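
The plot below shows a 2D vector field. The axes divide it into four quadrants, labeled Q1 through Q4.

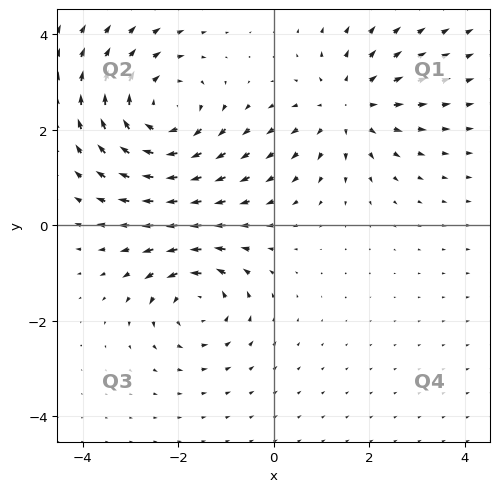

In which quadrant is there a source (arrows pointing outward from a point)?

Q1

The source sits at approximately (1.5, 2.5), which lies in quadrant Q1. The divergence there is about +3, positive as expected for a source.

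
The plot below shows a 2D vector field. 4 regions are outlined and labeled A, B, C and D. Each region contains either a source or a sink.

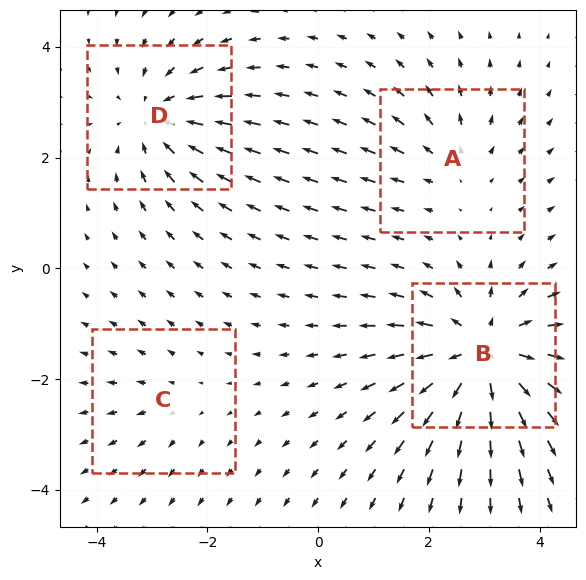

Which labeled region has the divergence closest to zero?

C

Divergence at each region's feature centre — A: about +3, B: about +7, C: about +2, D: about -4. Region C is closest to zero.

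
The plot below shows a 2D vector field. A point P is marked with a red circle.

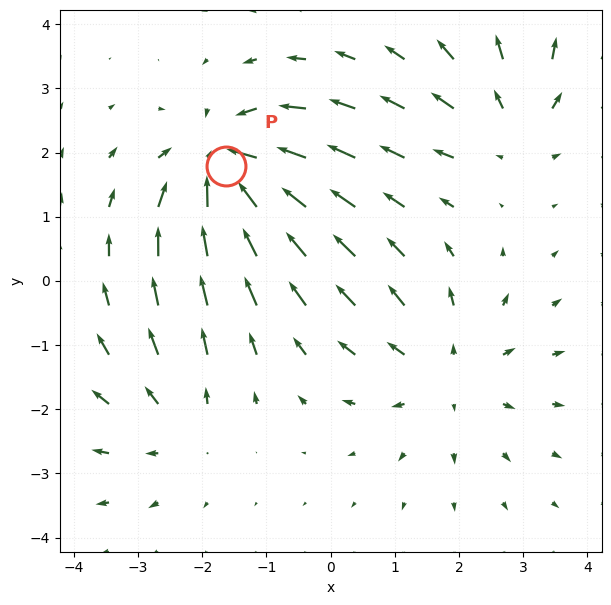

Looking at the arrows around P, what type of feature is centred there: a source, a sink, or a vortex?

At P (-1.6, 1.8) the arrows converge inward. Divergence about -6, curl ≈0 — negative divergence with near-zero curl is a sink.

sink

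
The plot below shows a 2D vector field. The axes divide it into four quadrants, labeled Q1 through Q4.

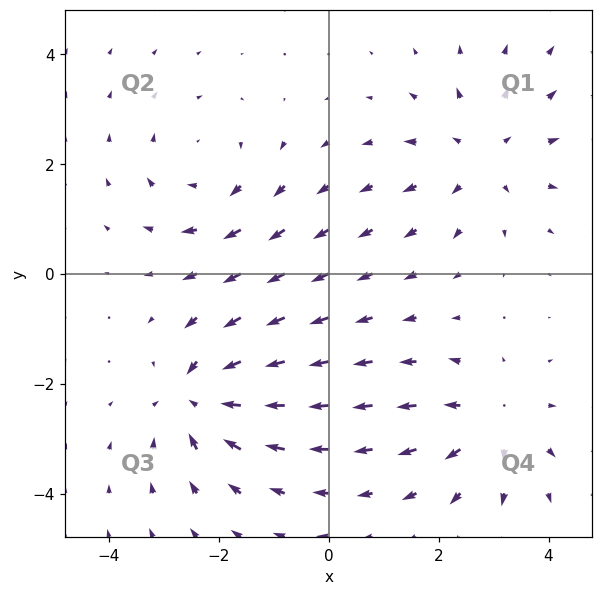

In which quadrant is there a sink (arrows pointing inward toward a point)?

Q3

The sink sits at approximately (-2.3, -2.3), which lies in quadrant Q3. The divergence there is about -6, negative as expected for a sink.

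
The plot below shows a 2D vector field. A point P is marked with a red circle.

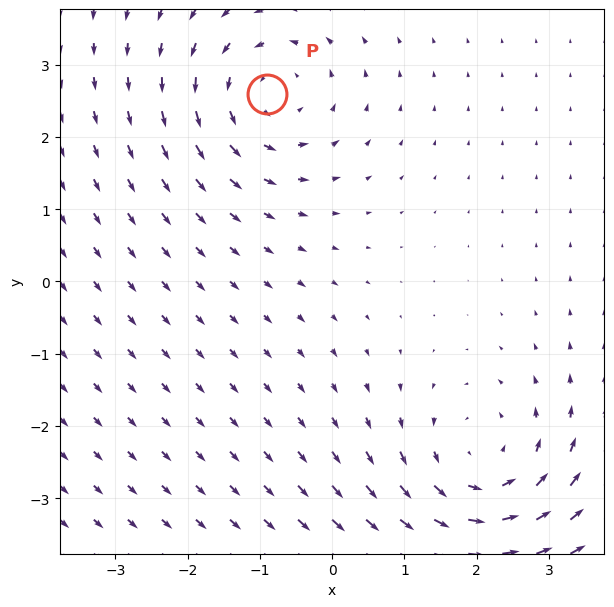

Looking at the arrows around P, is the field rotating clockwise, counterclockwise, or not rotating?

Near P at (-0.9, 2.6) the arrows circulate counterclockwise. The curl (z-component) there is about +3; positive curl means counterclockwise rotation.

counterclockwise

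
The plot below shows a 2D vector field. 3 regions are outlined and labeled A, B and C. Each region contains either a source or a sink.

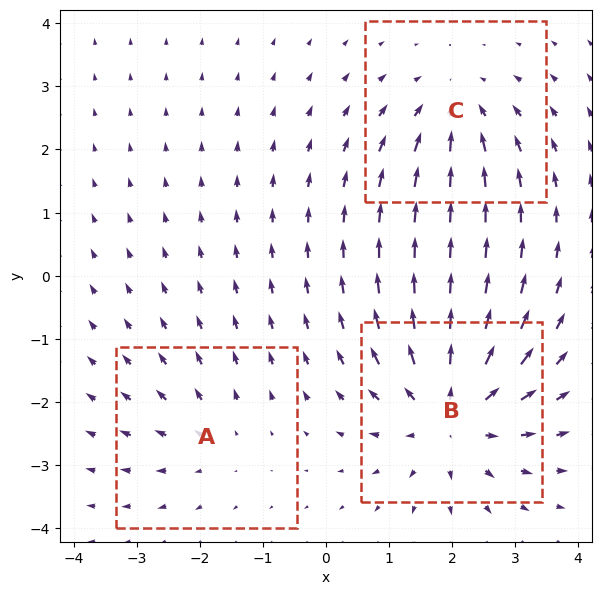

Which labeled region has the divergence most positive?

B

Divergence at each region's feature centre — A: about +2, B: about +5, C: about -3. Region B is most positive.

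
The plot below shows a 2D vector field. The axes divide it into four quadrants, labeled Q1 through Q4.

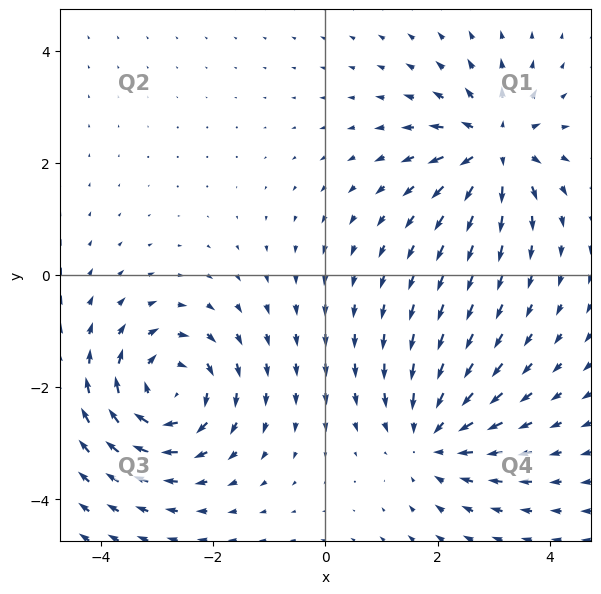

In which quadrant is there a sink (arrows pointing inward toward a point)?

The sink sits at approximately (1.9, -2.9), which lies in quadrant Q4. The divergence there is about -3, negative as expected for a sink.

Q4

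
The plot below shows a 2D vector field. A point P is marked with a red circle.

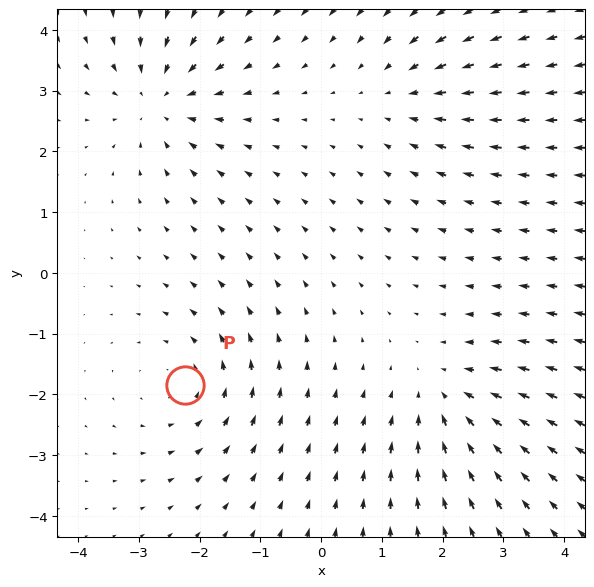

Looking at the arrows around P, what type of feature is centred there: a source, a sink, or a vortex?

vortex

At P (-2.2, -1.8) the arrows circulate counterclockwise. Divergence ≈0, curl about +3 — near-zero divergence with nonzero curl is a vortex.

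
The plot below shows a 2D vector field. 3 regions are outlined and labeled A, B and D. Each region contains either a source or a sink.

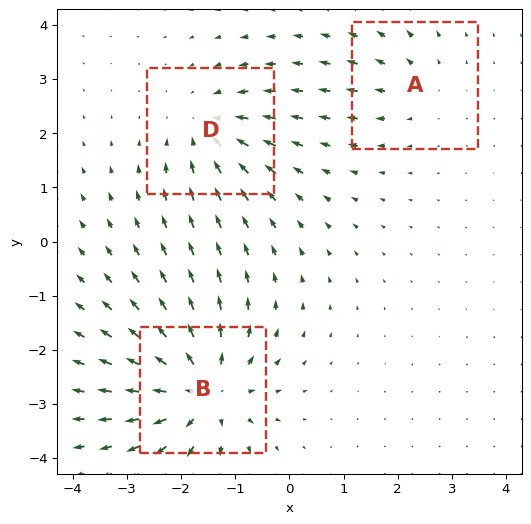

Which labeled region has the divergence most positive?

Divergence at each region's feature centre — A: about +2, B: about +5, D: about -3. Region B is most positive.

B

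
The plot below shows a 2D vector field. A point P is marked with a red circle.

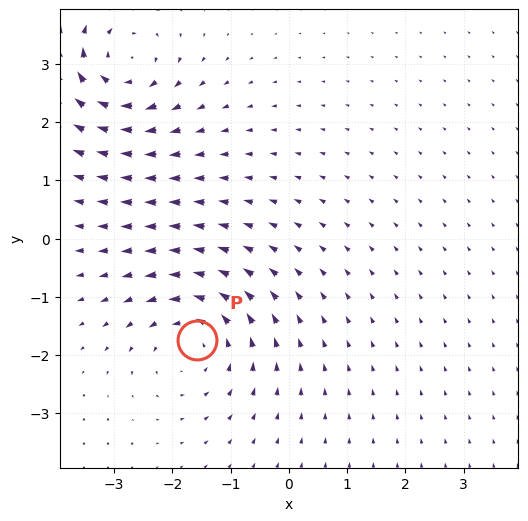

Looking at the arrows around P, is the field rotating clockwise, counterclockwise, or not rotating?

Near P at (-1.6, -1.8) the arrows circulate counterclockwise. The curl (z-component) there is about +4; positive curl means counterclockwise rotation.

counterclockwise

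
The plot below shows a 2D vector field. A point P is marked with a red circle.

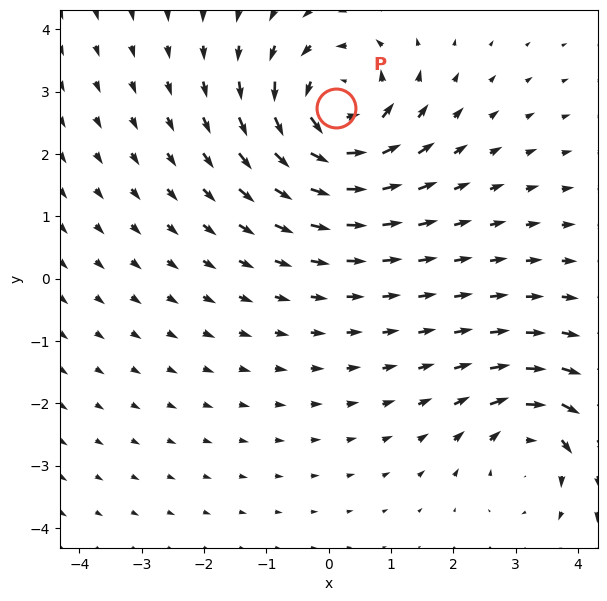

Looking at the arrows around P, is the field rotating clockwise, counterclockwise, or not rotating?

counterclockwise

Near P at (0.1, 2.7) the arrows circulate counterclockwise. The curl (z-component) there is about +6; positive curl means counterclockwise rotation.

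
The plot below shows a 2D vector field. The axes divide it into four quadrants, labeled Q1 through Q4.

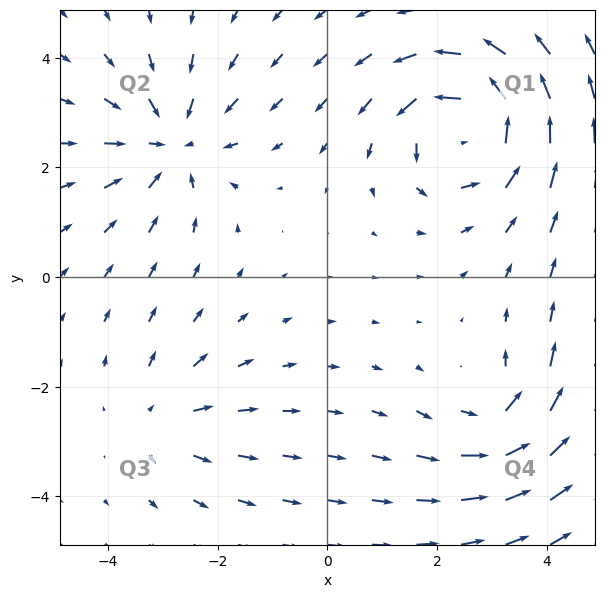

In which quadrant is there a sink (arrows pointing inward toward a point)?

Q2

The sink sits at approximately (-2.8, 2.4), which lies in quadrant Q2. The divergence there is about -4, negative as expected for a sink.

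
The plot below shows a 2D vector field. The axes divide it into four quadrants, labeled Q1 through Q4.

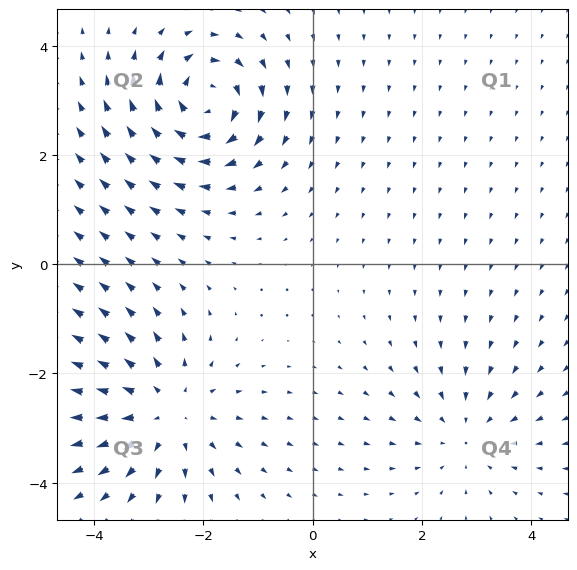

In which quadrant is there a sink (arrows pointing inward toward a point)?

The sink sits at approximately (2.8, -3.1), which lies in quadrant Q4. The divergence there is about -3, negative as expected for a sink.

Q4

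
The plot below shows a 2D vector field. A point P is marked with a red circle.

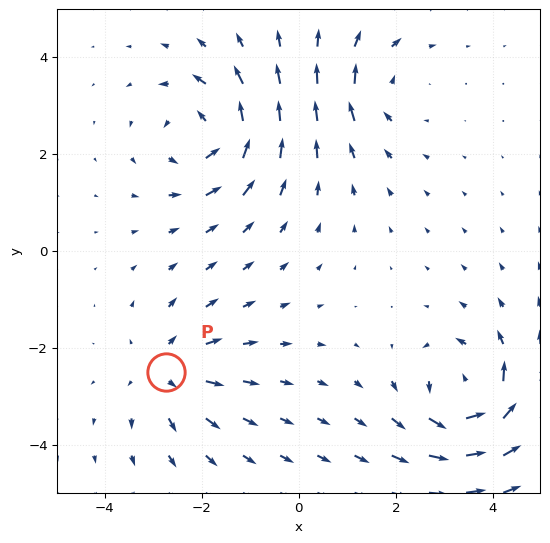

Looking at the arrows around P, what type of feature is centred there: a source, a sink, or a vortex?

source

At P (-2.7, -2.5) the arrows spread outward. Divergence about +3, curl ≈0 — positive divergence with near-zero curl is a source.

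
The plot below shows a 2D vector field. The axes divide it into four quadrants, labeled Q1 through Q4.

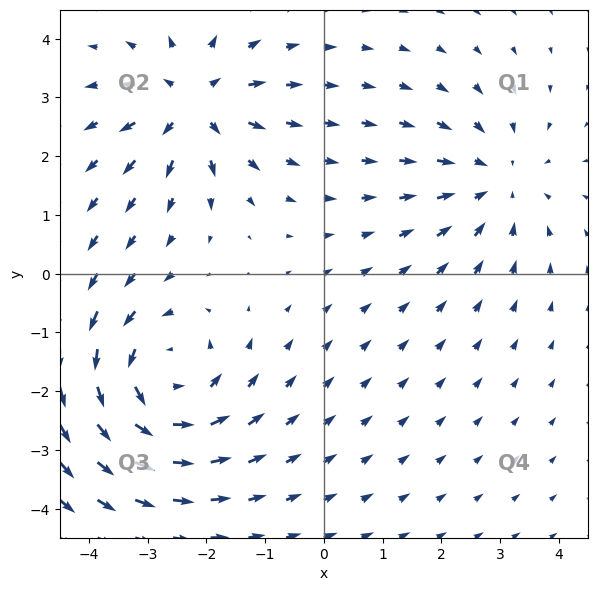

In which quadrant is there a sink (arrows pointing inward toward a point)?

Q1

The sink sits at approximately (2.9, 1.6), which lies in quadrant Q1. The divergence there is about -3, negative as expected for a sink.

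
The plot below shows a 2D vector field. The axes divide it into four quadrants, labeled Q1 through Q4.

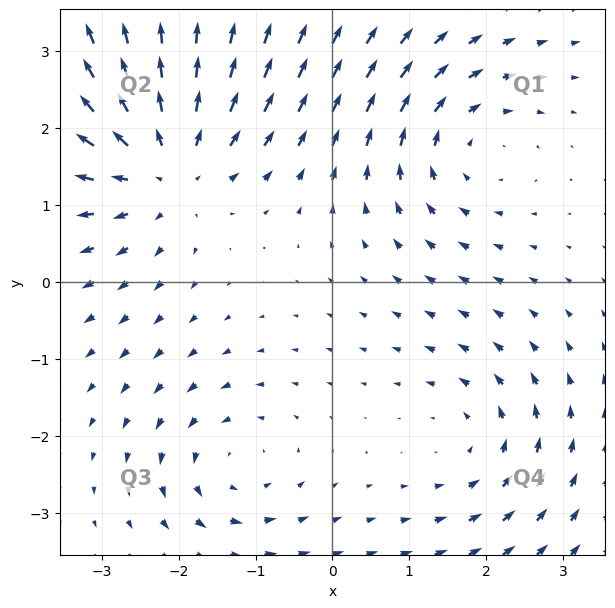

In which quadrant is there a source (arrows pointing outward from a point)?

Q2

The source sits at approximately (-2.1, 1.5), which lies in quadrant Q2. The divergence there is about +4, positive as expected for a source.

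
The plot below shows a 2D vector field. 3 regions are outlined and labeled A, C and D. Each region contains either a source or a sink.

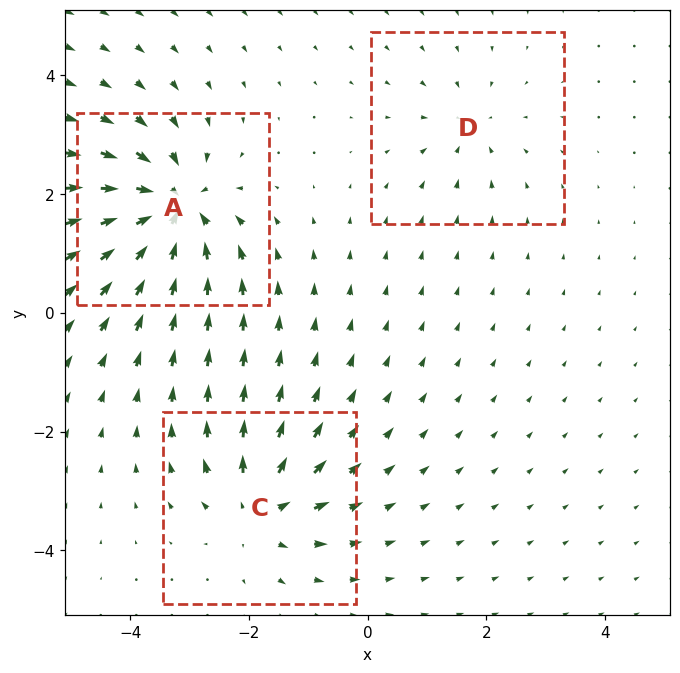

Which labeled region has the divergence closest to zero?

Divergence at each region's feature centre — A: about -6, C: about +4, D: about -2. Region D is closest to zero.

D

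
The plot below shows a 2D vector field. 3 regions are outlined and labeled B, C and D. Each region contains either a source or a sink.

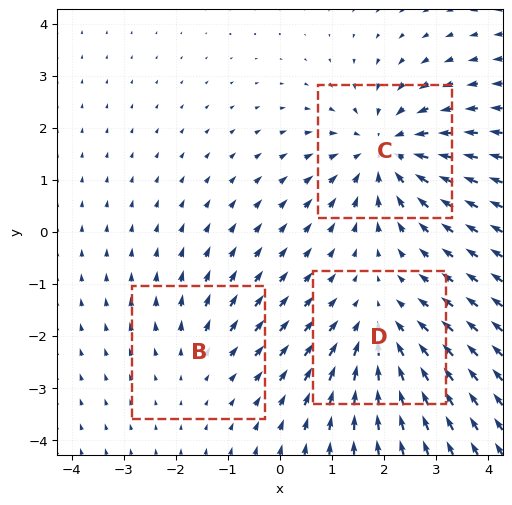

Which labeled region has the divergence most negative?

C

Divergence at each region's feature centre — B: about +2, C: about -4, D: about -3. Region C is most negative.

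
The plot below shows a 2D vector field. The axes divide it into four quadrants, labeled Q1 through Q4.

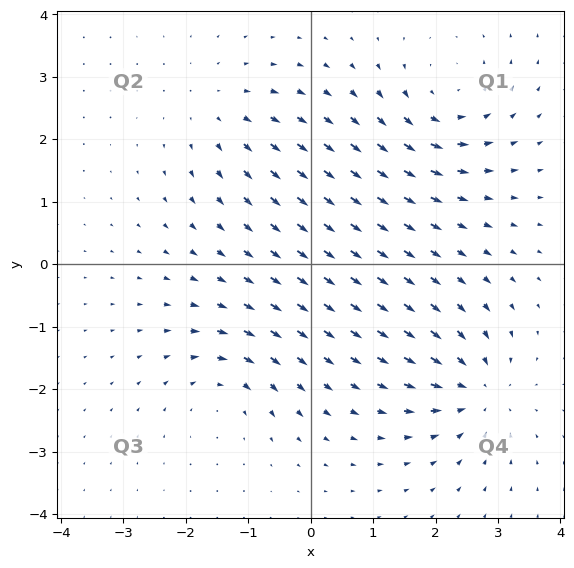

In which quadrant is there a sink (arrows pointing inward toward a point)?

Q4

The sink sits at approximately (2.7, -2.0), which lies in quadrant Q4. The divergence there is about -5, negative as expected for a sink.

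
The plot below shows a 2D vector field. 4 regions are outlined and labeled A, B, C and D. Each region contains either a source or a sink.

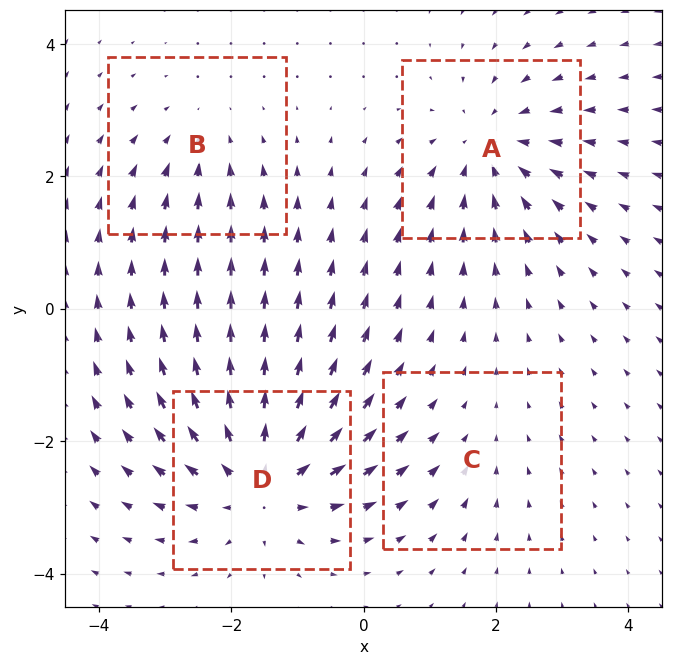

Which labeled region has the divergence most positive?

D

Divergence at each region's feature centre — A: about -5, B: about -3, C: about -2, D: about +6. Region D is most positive.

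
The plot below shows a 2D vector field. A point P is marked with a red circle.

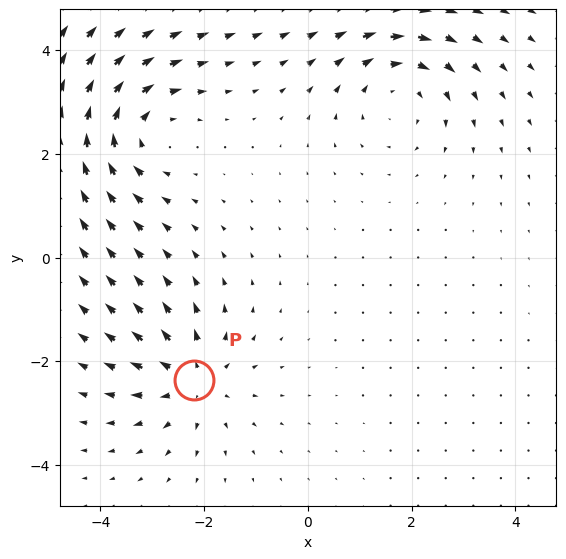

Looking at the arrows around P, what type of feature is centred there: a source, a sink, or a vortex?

source

At P (-2.2, -2.4) the arrows spread outward. Divergence about +4, curl ≈0 — positive divergence with near-zero curl is a source.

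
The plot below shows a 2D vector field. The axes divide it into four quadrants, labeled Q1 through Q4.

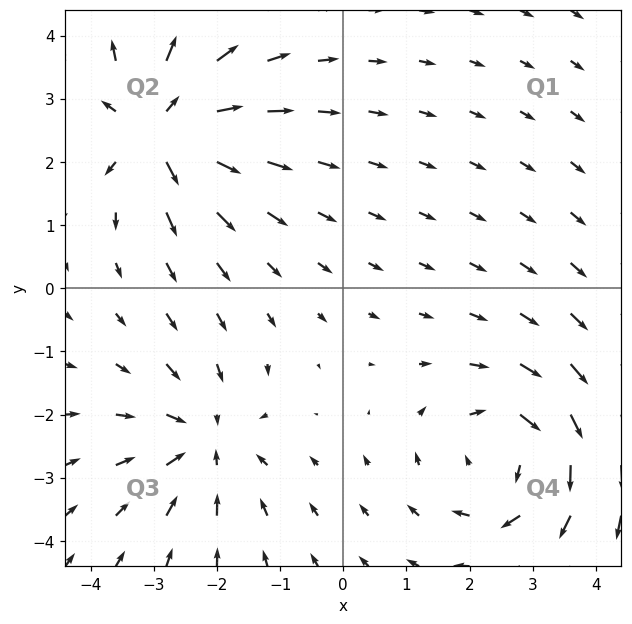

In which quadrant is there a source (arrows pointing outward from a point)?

The source sits at approximately (-2.9, 2.5), which lies in quadrant Q2. The divergence there is about +6, positive as expected for a source.

Q2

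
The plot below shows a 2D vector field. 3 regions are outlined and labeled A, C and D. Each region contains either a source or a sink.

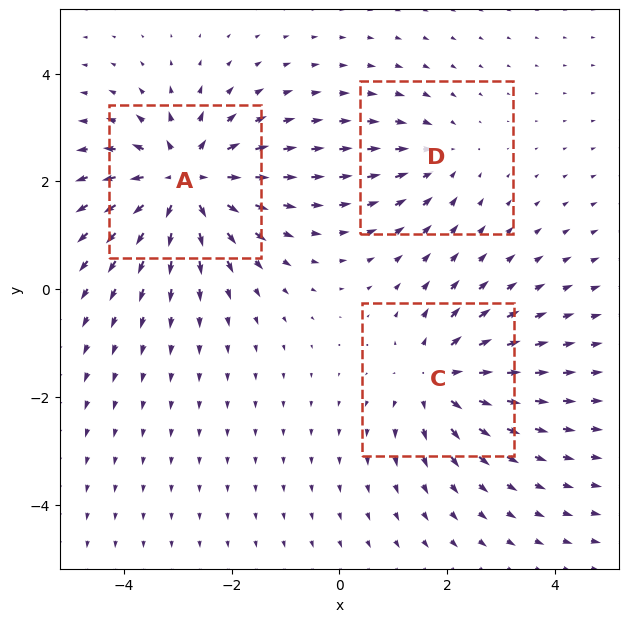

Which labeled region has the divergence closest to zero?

Divergence at each region's feature centre — A: about +5, C: about +4, D: about -2. Region D is closest to zero.

D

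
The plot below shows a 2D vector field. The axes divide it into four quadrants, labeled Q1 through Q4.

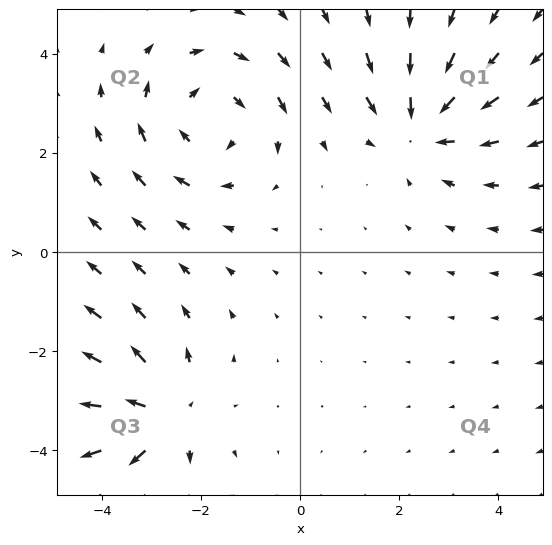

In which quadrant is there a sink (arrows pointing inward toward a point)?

Q1

The sink sits at approximately (2.4, 2.6), which lies in quadrant Q1. The divergence there is about -4, negative as expected for a sink.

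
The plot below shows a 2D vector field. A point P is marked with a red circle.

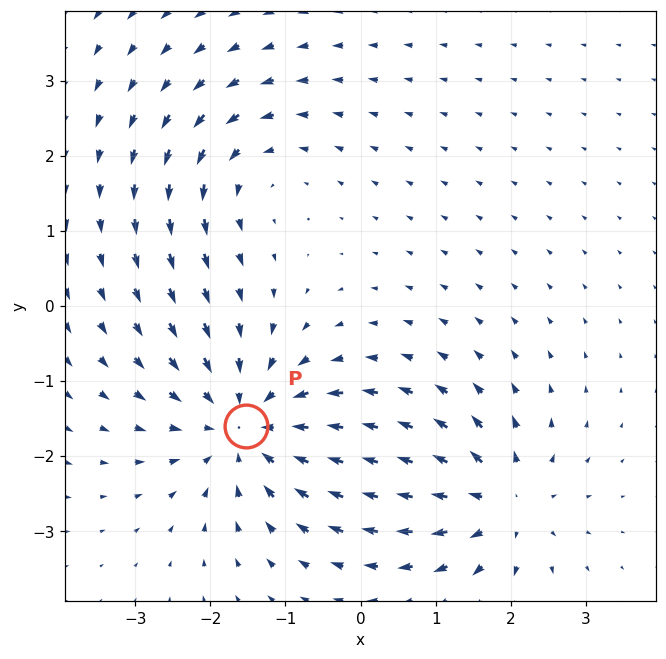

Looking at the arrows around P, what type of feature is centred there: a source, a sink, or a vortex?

sink

At P (-1.5, -1.6) the arrows converge inward. Divergence about -4, curl ≈0 — negative divergence with near-zero curl is a sink.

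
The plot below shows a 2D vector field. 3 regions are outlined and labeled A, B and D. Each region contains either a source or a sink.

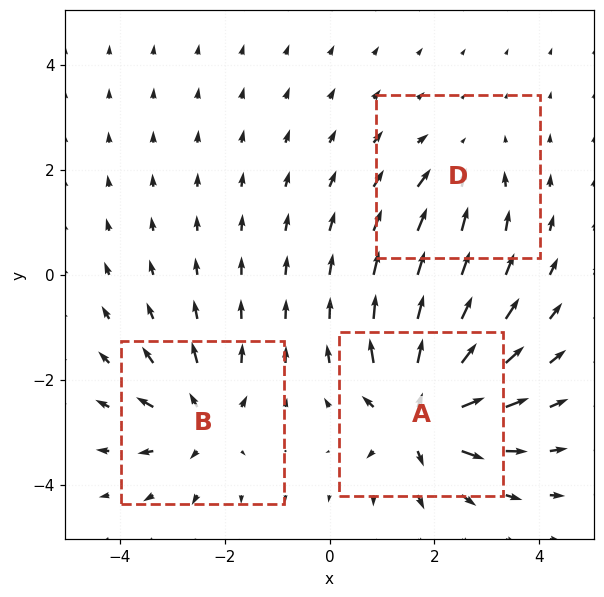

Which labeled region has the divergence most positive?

Divergence at each region's feature centre — A: about +6, B: about +4, D: about -2. Region A is most positive.

A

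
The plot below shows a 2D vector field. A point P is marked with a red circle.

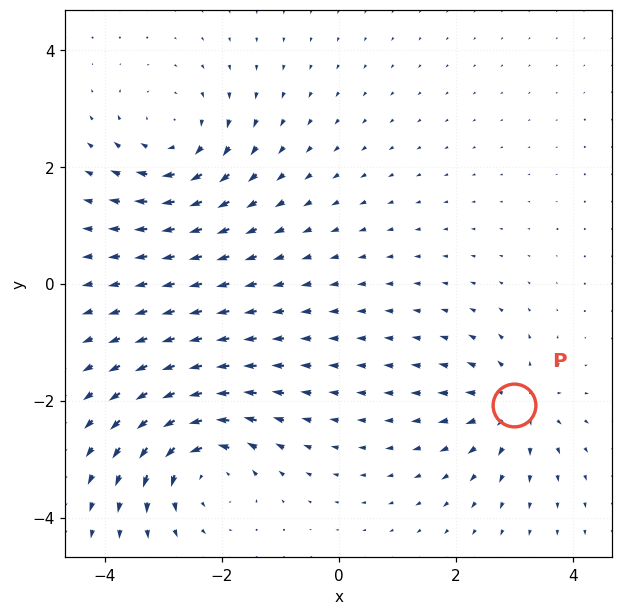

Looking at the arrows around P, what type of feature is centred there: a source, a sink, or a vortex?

At P (3.0, -2.1) the arrows spread outward. Divergence about +4, curl ≈0 — positive divergence with near-zero curl is a source.

source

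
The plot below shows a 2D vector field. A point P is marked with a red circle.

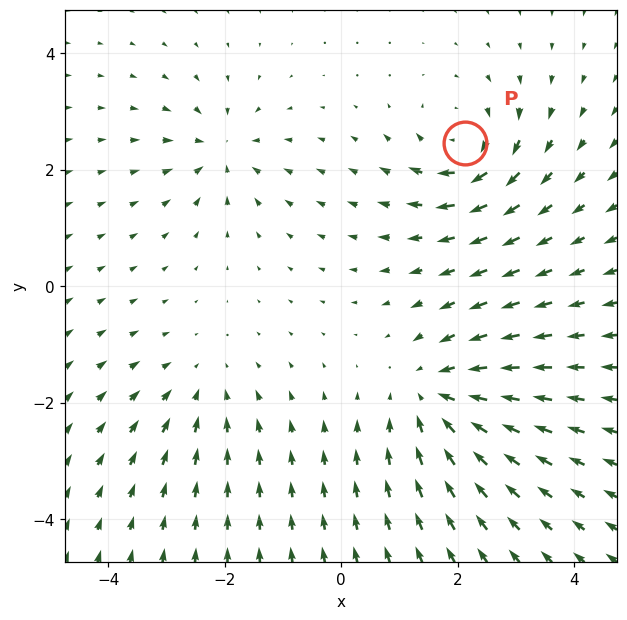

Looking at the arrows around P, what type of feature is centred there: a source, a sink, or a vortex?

vortex

At P (2.1, 2.5) the arrows circulate clockwise. Divergence ≈0, curl about -5 — near-zero divergence with nonzero curl is a vortex.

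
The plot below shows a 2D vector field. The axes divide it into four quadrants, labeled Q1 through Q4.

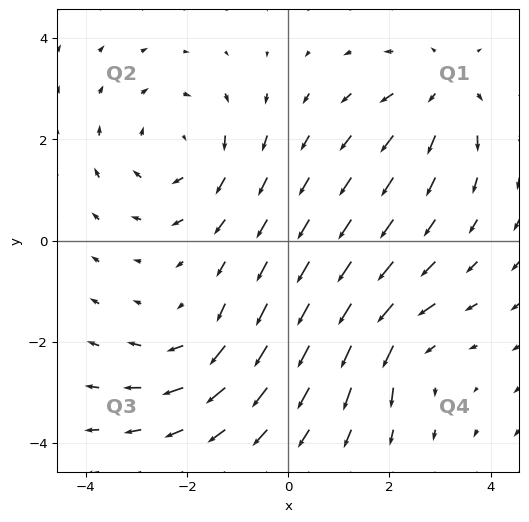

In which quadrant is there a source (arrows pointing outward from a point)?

The source sits at approximately (3.1, 3.0), which lies in quadrant Q1. The divergence there is about +3, positive as expected for a source.

Q1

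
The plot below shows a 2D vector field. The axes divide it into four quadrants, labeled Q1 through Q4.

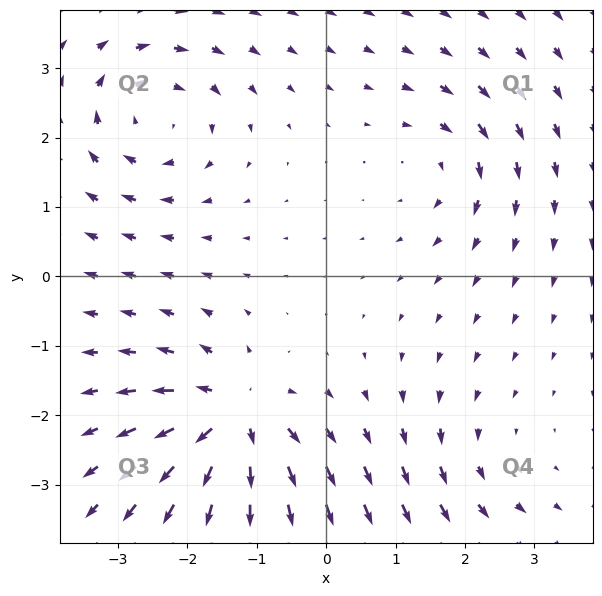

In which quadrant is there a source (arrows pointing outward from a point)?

Q3

The source sits at approximately (-1.3, -2.0), which lies in quadrant Q3. The divergence there is about +7, positive as expected for a source.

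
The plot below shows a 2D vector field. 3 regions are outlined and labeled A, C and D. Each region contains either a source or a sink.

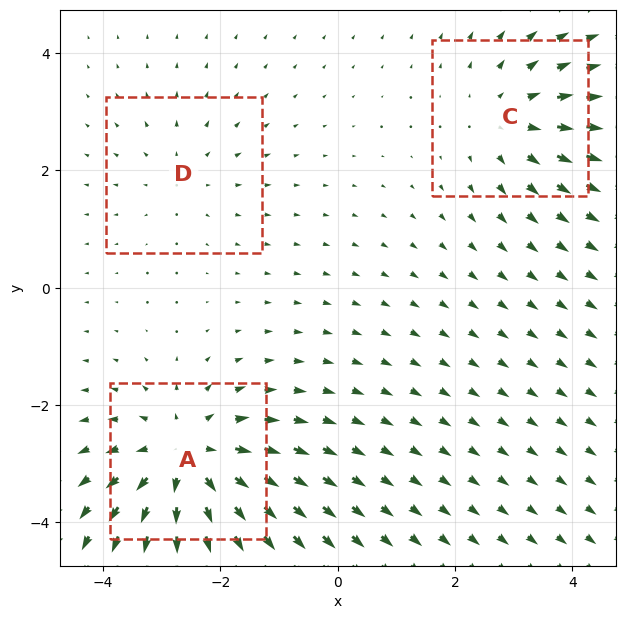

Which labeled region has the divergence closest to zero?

Divergence at each region's feature centre — A: about +5, C: about +3, D: about +2. Region D is closest to zero.

D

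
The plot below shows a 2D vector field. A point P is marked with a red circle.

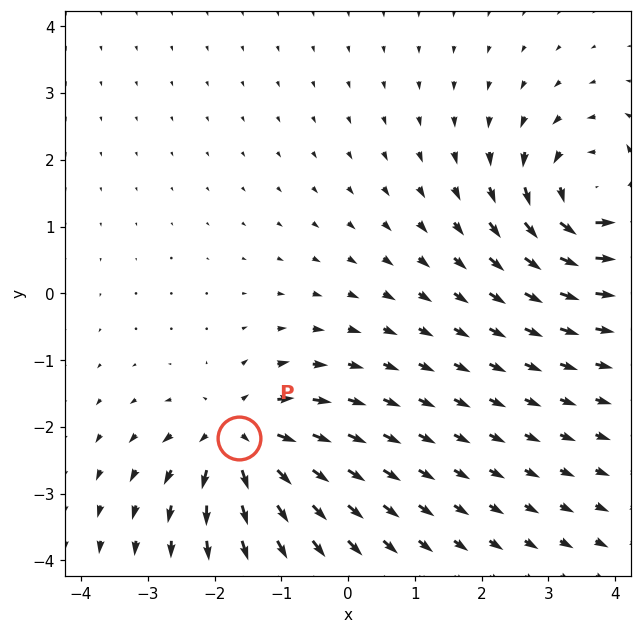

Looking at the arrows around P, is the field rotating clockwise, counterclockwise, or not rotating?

Near P at (-1.6, -2.2) the arrows show no circulation. The curl there is ≈0.

not rotating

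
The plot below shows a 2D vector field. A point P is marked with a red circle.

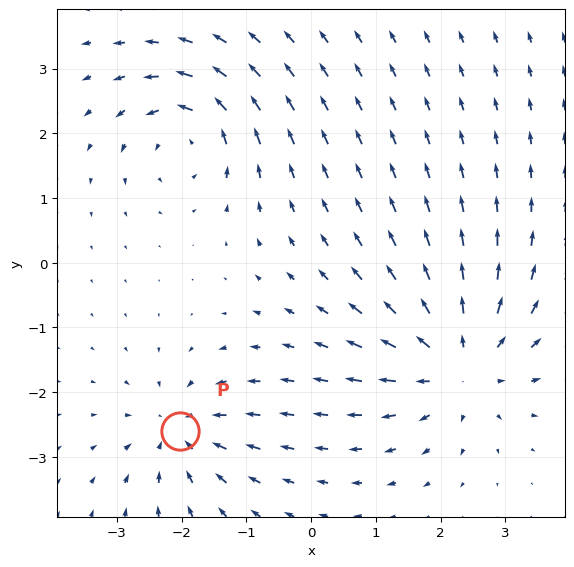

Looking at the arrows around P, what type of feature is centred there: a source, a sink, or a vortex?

sink

At P (-2.0, -2.6) the arrows converge inward. Divergence about -4, curl ≈0 — negative divergence with near-zero curl is a sink.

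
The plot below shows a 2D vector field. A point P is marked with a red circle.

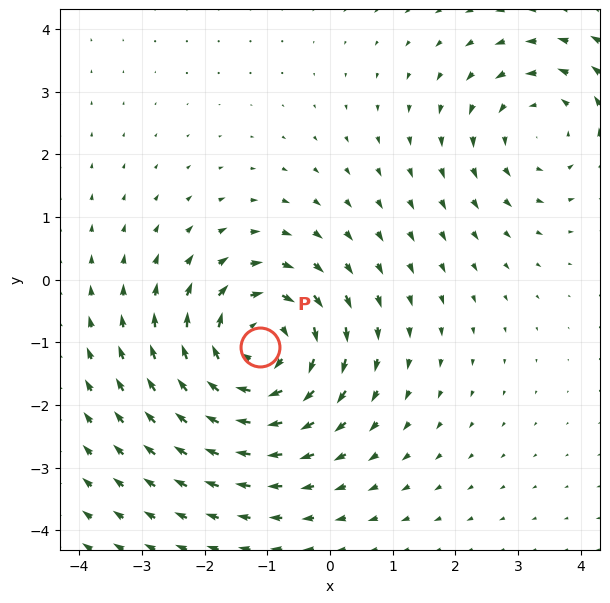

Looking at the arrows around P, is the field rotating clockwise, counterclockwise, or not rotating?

clockwise

Near P at (-1.1, -1.1) the arrows circulate clockwise. The curl (z-component) there is about -5; negative curl means clockwise rotation.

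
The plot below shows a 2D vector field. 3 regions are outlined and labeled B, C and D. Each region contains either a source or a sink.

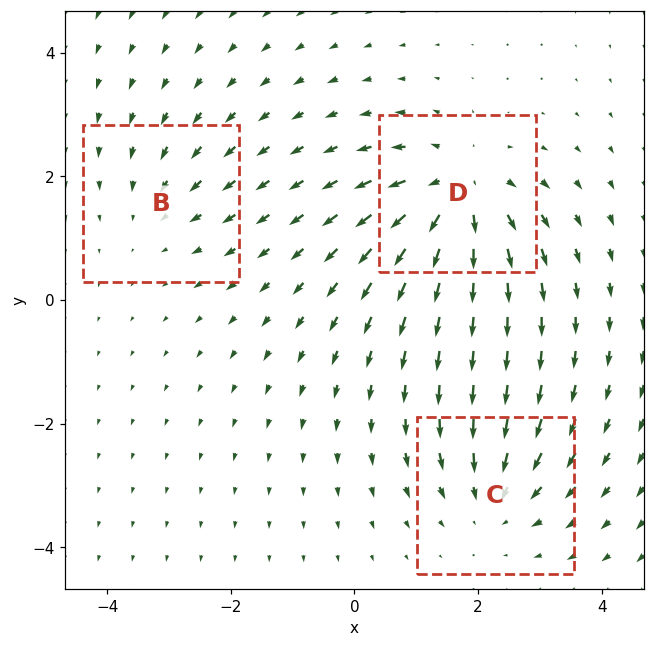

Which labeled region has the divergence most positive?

D

Divergence at each region's feature centre — B: about -2, C: about -3, D: about +5. Region D is most positive.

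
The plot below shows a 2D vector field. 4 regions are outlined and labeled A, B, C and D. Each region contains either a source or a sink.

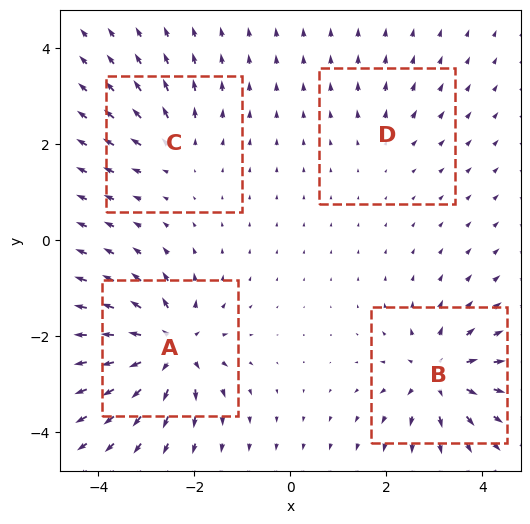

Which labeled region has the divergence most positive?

A

Divergence at each region's feature centre — A: about +8, B: about +6, C: about +4, D: about +2. Region A is most positive.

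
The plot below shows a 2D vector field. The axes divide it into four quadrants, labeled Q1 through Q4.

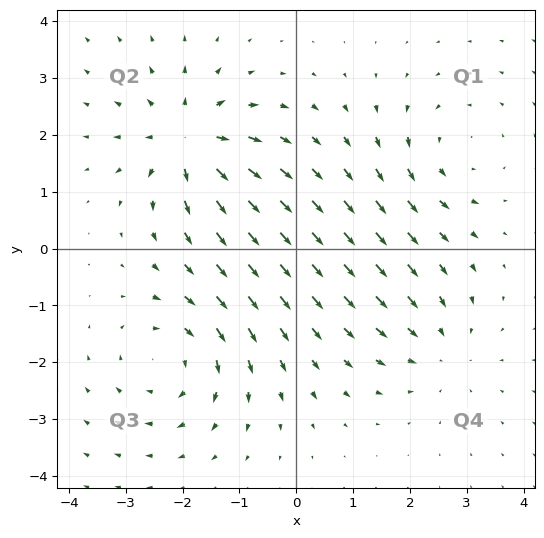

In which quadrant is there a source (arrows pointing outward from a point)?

Q2

The source sits at approximately (-1.9, 1.9), which lies in quadrant Q2. The divergence there is about +6, positive as expected for a source.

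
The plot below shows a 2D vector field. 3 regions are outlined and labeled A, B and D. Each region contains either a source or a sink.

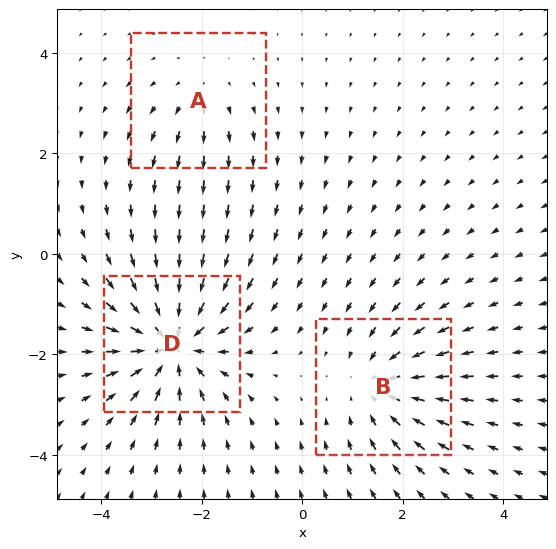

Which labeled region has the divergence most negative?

Divergence at each region's feature centre — A: about +2, B: about -3, D: about -5. Region D is most negative.

D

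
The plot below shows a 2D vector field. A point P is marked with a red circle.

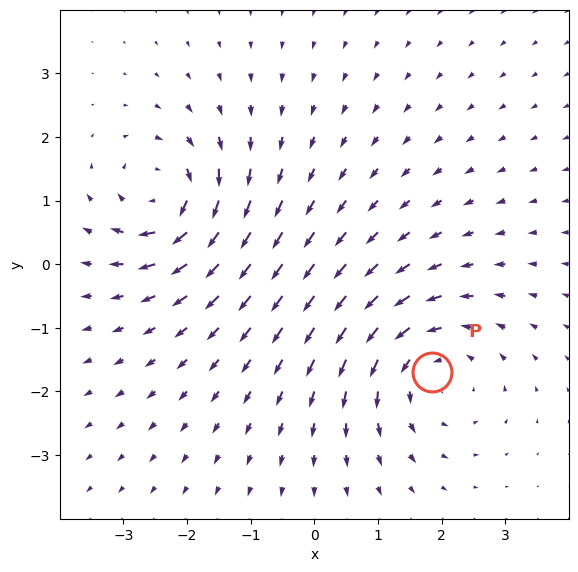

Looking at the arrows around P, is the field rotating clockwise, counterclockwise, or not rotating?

Near P at (1.9, -1.7) the arrows circulate counterclockwise. The curl (z-component) there is about +4; positive curl means counterclockwise rotation.

counterclockwise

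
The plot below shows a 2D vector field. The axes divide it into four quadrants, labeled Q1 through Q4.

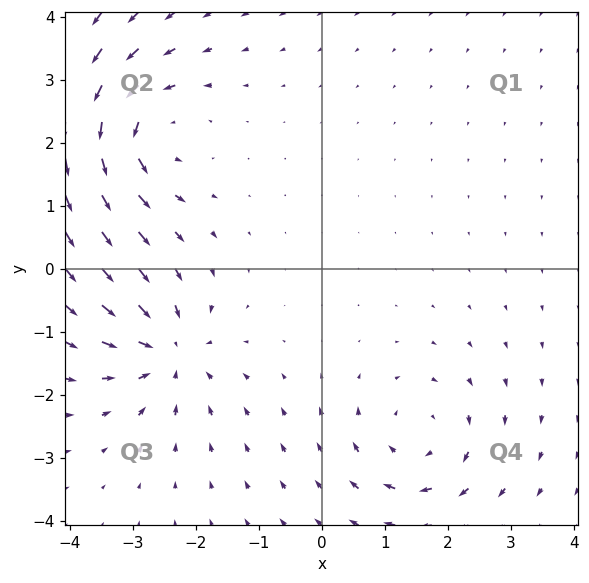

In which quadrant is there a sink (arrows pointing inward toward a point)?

Q3

The sink sits at approximately (-2.4, -1.3), which lies in quadrant Q3. The divergence there is about -5, negative as expected for a sink.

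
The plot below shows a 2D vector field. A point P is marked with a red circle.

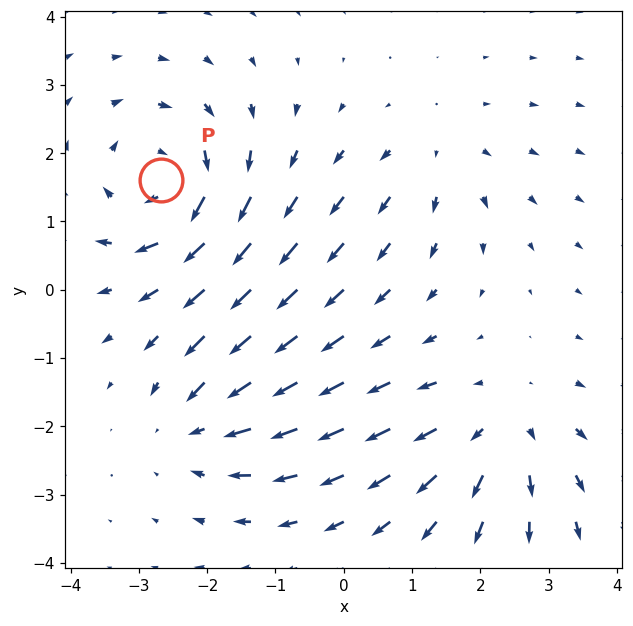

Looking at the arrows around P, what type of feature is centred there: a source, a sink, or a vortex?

vortex

At P (-2.7, 1.6) the arrows circulate clockwise. Divergence ≈0, curl about -5 — near-zero divergence with nonzero curl is a vortex.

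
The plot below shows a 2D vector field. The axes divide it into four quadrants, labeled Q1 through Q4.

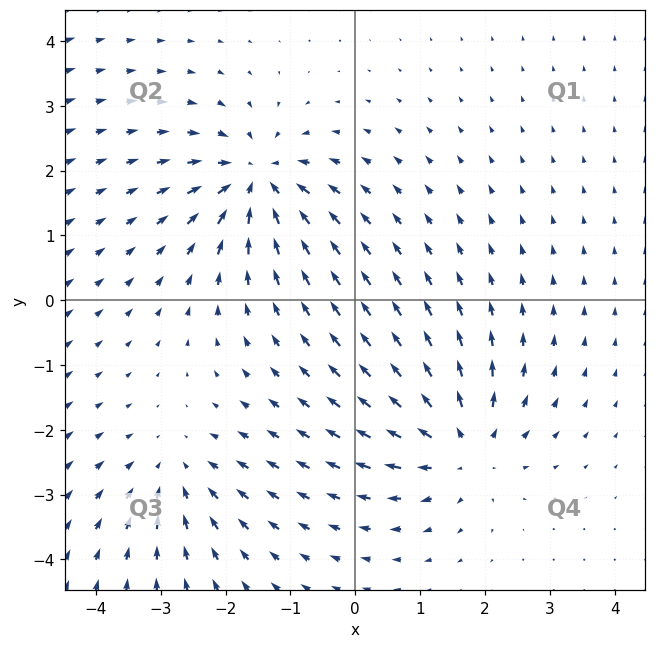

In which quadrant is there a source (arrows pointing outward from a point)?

The source sits at approximately (1.7, -2.3), which lies in quadrant Q4. The divergence there is about +4, positive as expected for a source.

Q4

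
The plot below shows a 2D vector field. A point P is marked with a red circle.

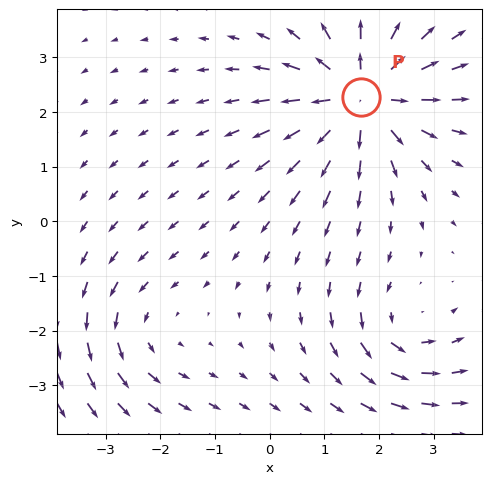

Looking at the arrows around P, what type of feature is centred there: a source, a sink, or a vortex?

At P (1.7, 2.3) the arrows spread outward. Divergence about +5, curl ≈0 — positive divergence with near-zero curl is a source.

source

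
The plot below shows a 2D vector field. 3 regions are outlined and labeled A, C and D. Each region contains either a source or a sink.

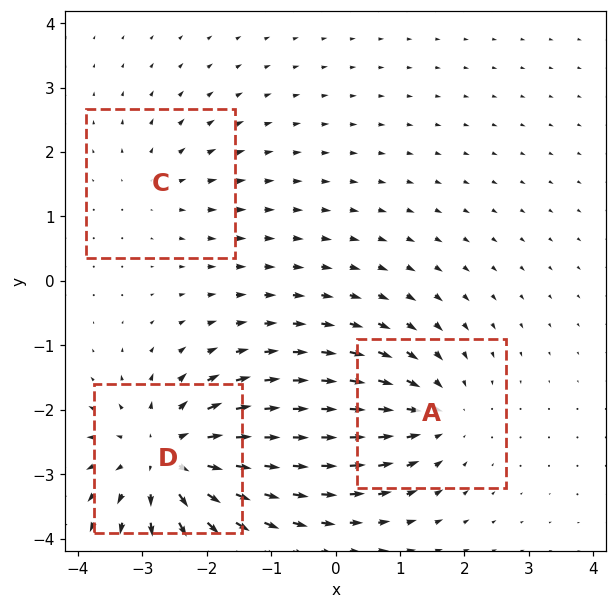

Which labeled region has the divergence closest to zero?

Divergence at each region's feature centre — A: about -3, C: about +2, D: about +5. Region C is closest to zero.

C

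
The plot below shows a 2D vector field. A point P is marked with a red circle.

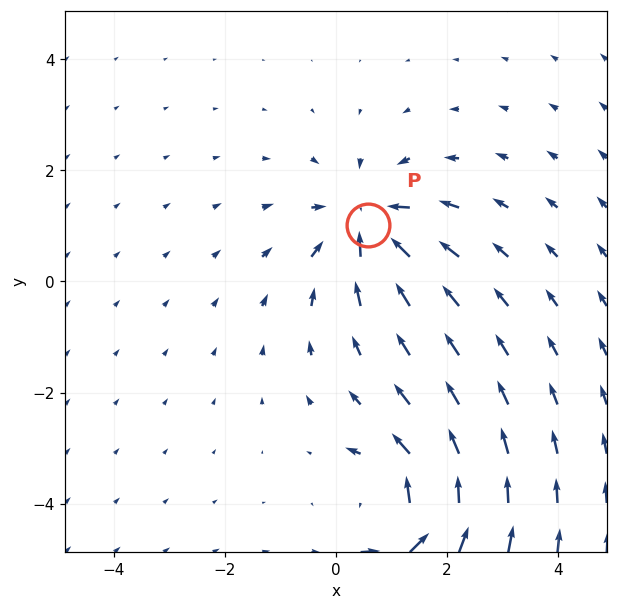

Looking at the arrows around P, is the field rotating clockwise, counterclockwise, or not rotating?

not rotating

Near P at (0.6, 1.0) the arrows show no circulation. The curl there is ≈0.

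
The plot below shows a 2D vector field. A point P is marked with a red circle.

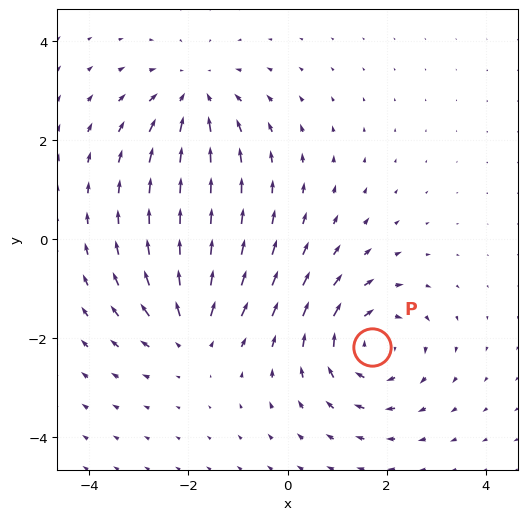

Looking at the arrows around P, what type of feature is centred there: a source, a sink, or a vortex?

vortex

At P (1.7, -2.2) the arrows circulate clockwise. Divergence ≈0, curl about -4 — near-zero divergence with nonzero curl is a vortex.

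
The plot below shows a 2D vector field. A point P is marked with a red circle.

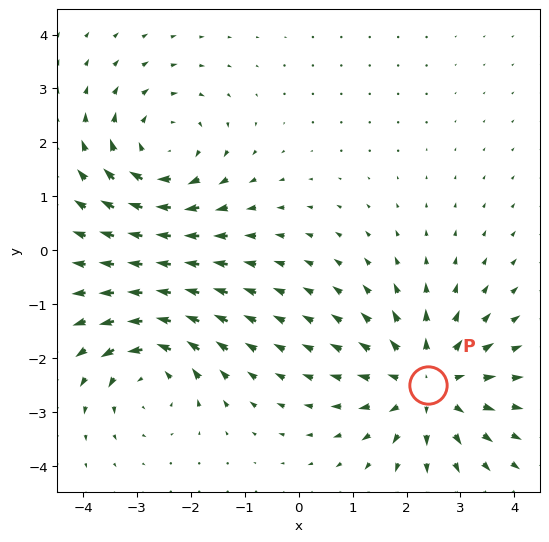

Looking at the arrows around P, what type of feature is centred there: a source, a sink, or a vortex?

source

At P (2.4, -2.5) the arrows spread outward. Divergence about +5, curl ≈0 — positive divergence with near-zero curl is a source.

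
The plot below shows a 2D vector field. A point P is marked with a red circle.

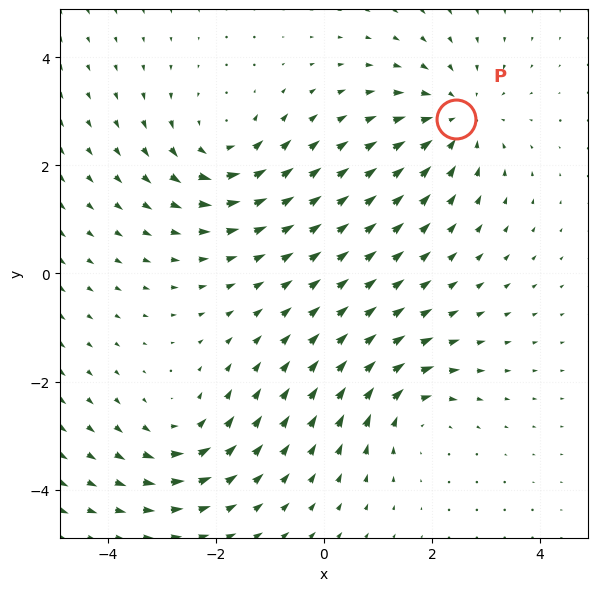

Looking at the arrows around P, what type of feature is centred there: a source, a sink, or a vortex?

At P (2.5, 2.9) the arrows converge inward. Divergence about -4, curl ≈0 — negative divergence with near-zero curl is a sink.

sink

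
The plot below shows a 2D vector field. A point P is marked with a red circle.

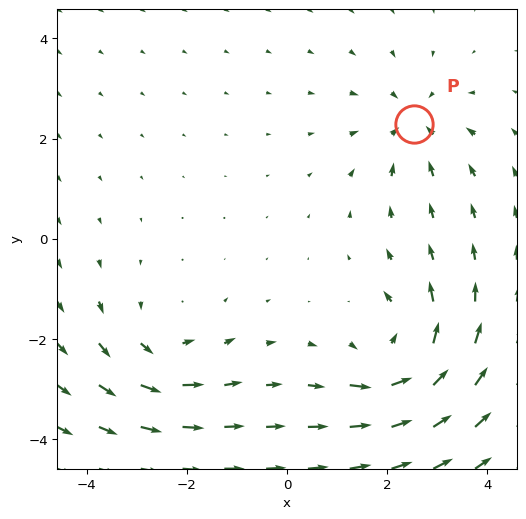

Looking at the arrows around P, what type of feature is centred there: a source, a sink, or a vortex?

sink

At P (2.5, 2.3) the arrows converge inward. Divergence about -3, curl ≈0 — negative divergence with near-zero curl is a sink.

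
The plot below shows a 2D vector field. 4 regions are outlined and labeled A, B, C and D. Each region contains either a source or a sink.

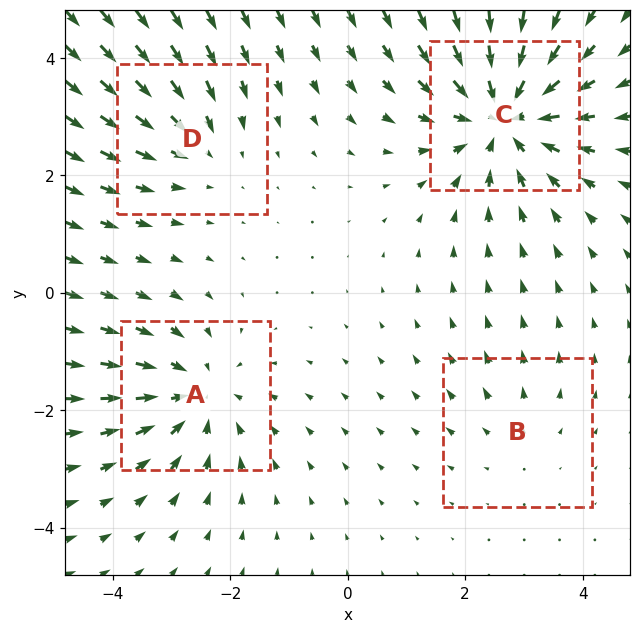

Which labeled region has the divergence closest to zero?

B

Divergence at each region's feature centre — A: about -5, B: about +2, C: about -7, D: about -3. Region B is closest to zero.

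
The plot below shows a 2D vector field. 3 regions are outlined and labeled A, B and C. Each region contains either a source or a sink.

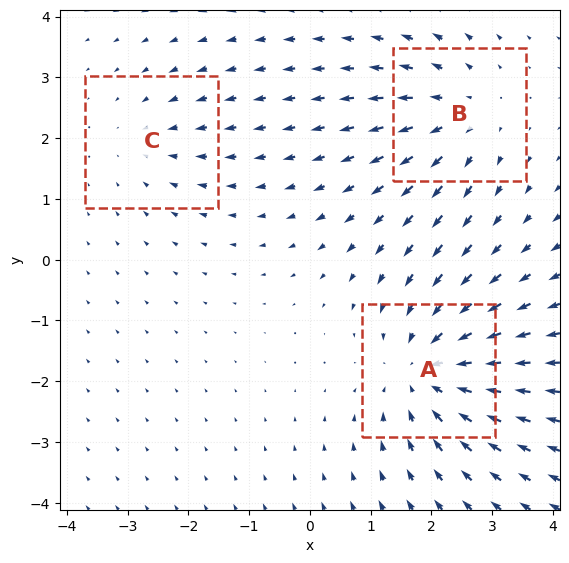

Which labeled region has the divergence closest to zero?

Divergence at each region's feature centre — A: about -4, B: about +3, C: about -2. Region C is closest to zero.

C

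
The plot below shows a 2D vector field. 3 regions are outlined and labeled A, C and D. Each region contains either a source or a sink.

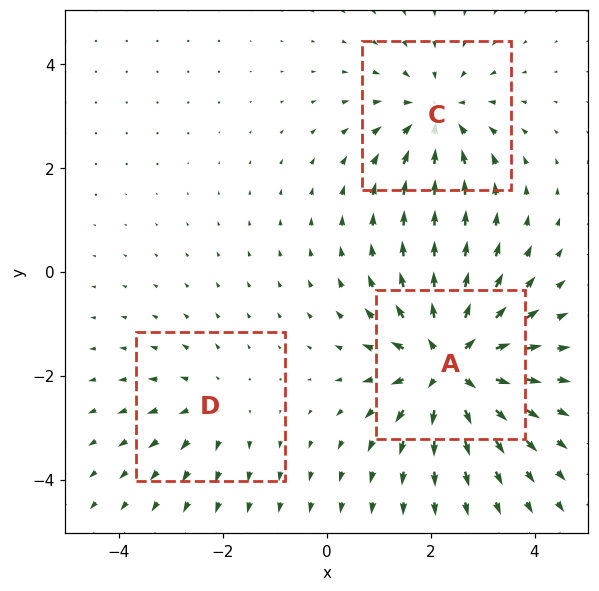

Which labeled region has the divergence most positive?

A

Divergence at each region's feature centre — A: about +5, C: about -3, D: about +2. Region A is most positive.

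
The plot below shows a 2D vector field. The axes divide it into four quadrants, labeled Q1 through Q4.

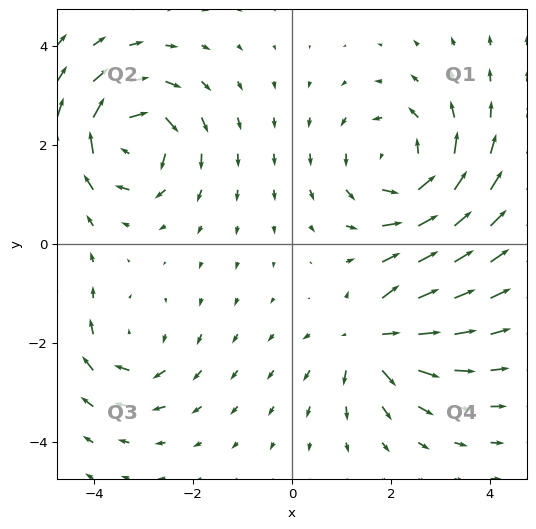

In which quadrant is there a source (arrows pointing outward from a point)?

The source sits at approximately (1.6, -1.9), which lies in quadrant Q4. The divergence there is about +5, positive as expected for a source.

Q4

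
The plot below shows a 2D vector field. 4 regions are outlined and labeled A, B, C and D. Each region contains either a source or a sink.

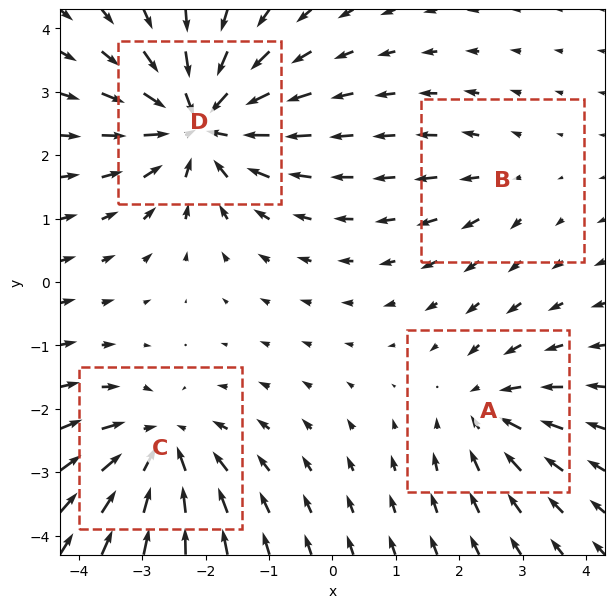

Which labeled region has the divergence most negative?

D

Divergence at each region's feature centre — A: about -4, B: about +2, C: about -5, D: about -7. Region D is most negative.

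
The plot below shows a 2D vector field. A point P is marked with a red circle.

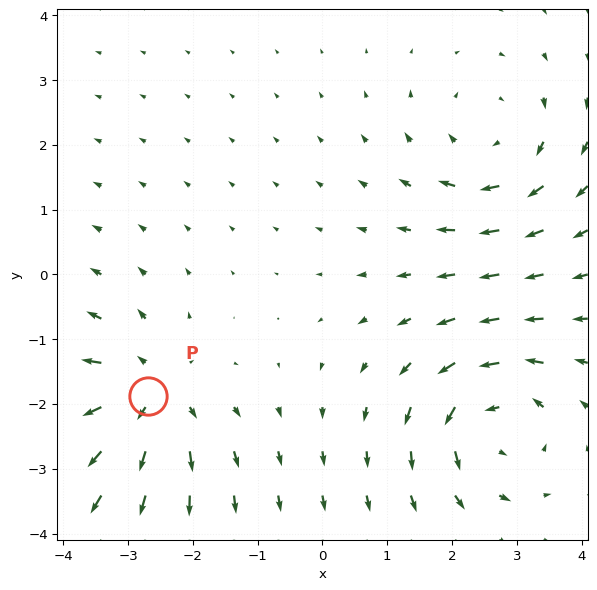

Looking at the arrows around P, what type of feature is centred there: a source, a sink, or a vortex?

source

At P (-2.7, -1.9) the arrows spread outward. Divergence about +4, curl ≈0 — positive divergence with near-zero curl is a source.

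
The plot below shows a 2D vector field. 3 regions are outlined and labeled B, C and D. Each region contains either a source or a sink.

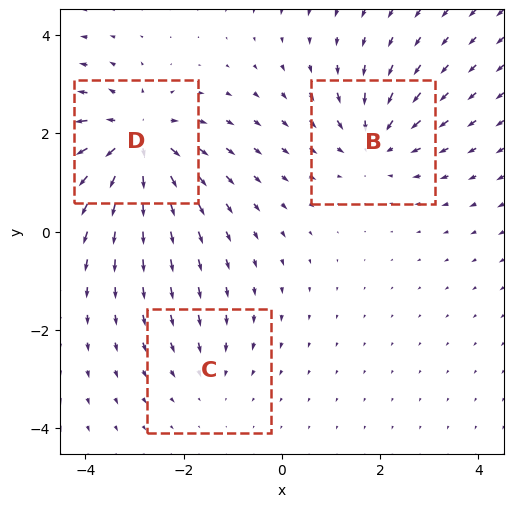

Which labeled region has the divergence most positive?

D

Divergence at each region's feature centre — B: about -3, C: about -2, D: about +5. Region D is most positive.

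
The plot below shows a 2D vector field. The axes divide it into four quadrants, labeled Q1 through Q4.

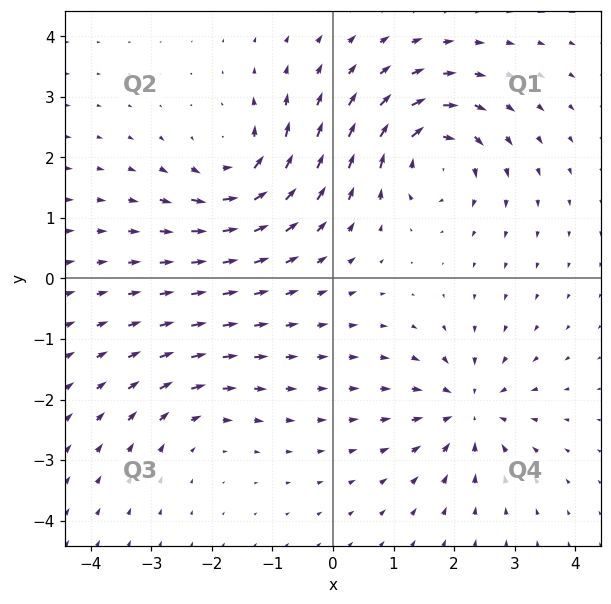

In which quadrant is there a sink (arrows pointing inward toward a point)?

The sink sits at approximately (2.2, -2.2), which lies in quadrant Q4. The divergence there is about -6, negative as expected for a sink.

Q4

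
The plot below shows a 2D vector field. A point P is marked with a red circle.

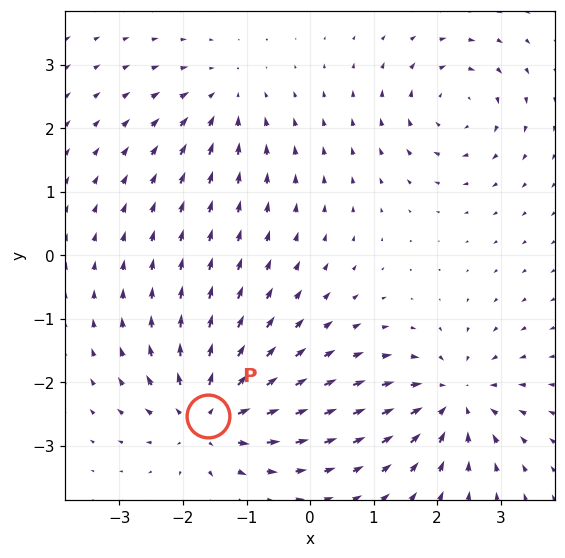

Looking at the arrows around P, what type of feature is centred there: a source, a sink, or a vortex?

source

At P (-1.6, -2.5) the arrows spread outward. Divergence about +6, curl ≈0 — positive divergence with near-zero curl is a source.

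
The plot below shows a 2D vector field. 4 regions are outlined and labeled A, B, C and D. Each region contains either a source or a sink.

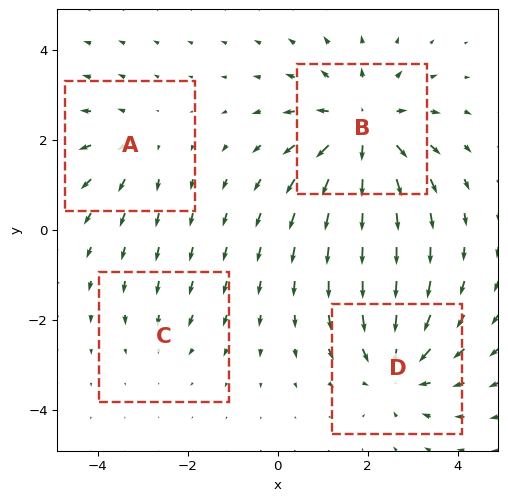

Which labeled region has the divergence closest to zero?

Divergence at each region's feature centre — A: about +3, B: about +6, C: about -2, D: about -4. Region C is closest to zero.

C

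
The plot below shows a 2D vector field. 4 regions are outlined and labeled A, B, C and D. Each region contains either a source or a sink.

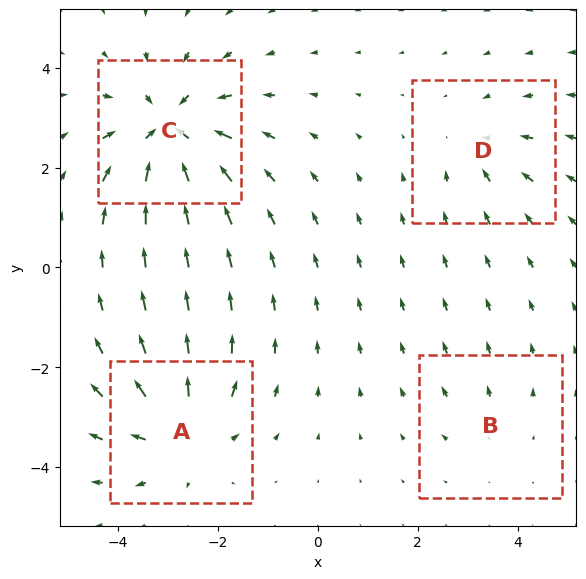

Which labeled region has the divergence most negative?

Divergence at each region's feature centre — A: about +5, B: about +2, C: about -7, D: about -3. Region C is most negative.

C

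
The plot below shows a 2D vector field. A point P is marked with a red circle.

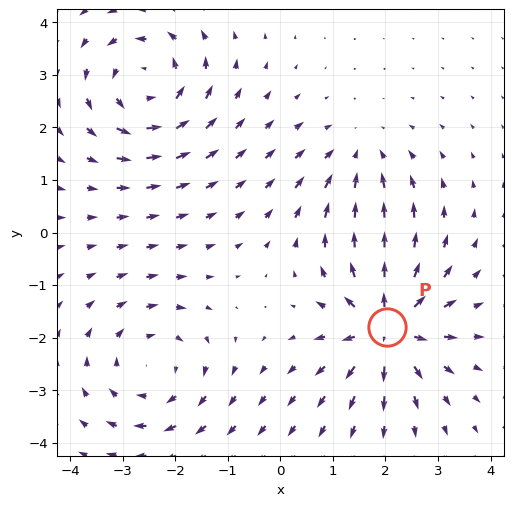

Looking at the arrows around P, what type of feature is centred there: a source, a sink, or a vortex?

At P (2.0, -1.8) the arrows spread outward. Divergence about +6, curl ≈0 — positive divergence with near-zero curl is a source.

source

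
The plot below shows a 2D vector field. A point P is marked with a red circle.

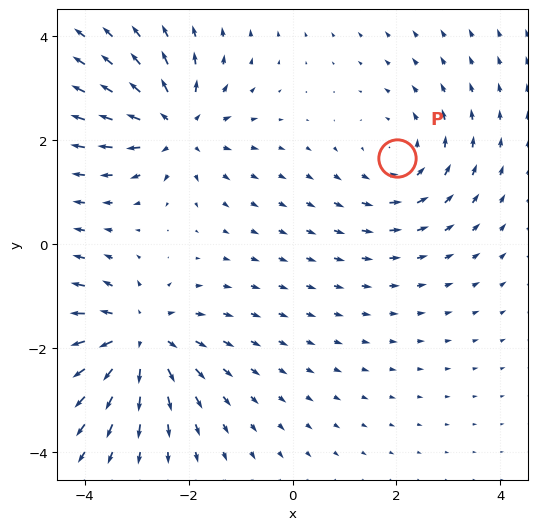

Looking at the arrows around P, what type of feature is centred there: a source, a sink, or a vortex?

vortex

At P (2.0, 1.7) the arrows circulate counterclockwise. Divergence ≈0, curl about +3 — near-zero divergence with nonzero curl is a vortex.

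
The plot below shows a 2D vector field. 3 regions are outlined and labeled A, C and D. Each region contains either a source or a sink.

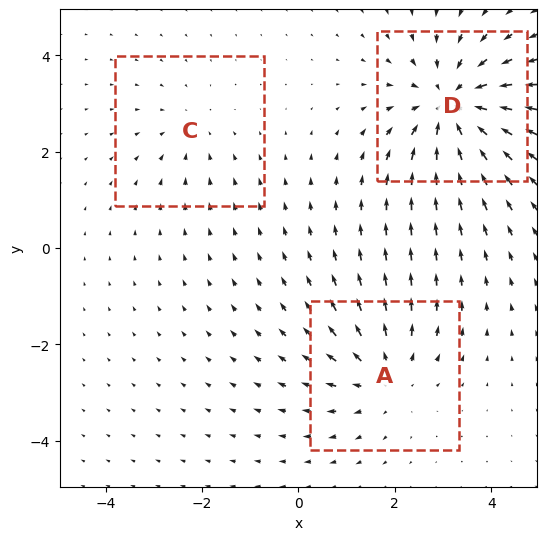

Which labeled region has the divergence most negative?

D

Divergence at each region's feature centre — A: about +3, C: about -2, D: about -4. Region D is most negative.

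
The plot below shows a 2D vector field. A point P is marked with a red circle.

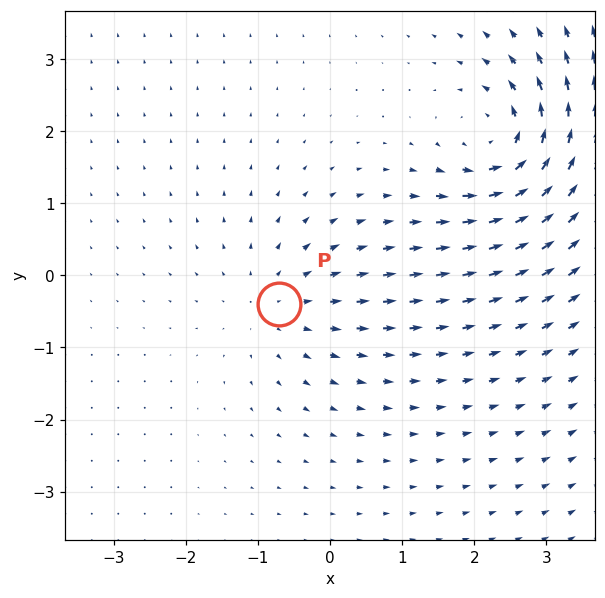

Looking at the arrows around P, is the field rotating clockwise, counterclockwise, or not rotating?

Near P at (-0.7, -0.4) the arrows show no circulation. The curl there is ≈0.

not rotating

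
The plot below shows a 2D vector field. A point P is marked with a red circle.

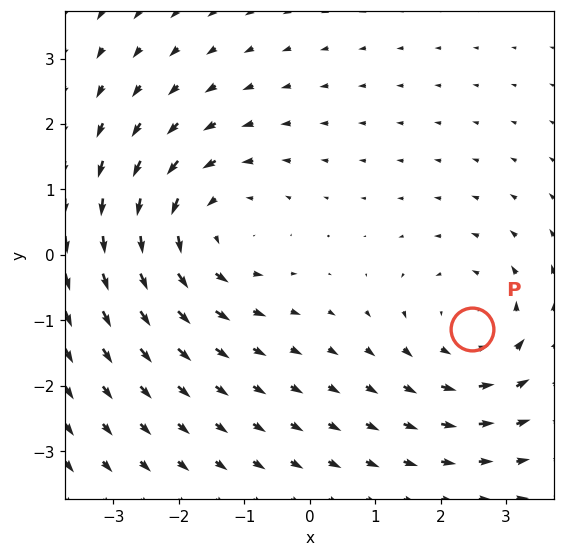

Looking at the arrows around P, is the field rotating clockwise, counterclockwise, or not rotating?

Near P at (2.5, -1.1) the arrows circulate counterclockwise. The curl (z-component) there is about +3; positive curl means counterclockwise rotation.

counterclockwise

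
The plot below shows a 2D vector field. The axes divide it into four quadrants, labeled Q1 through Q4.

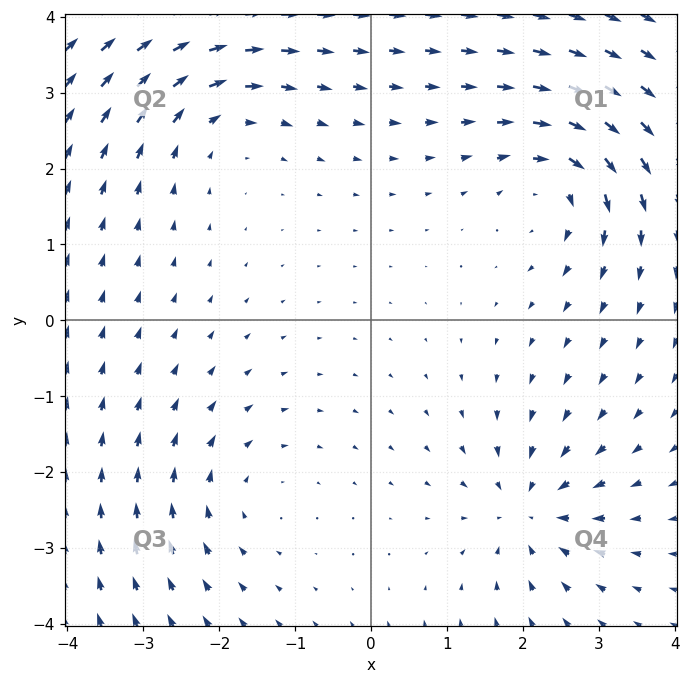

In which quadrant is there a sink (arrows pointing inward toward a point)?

Q4

The sink sits at approximately (2.1, -2.5), which lies in quadrant Q4. The divergence there is about -5, negative as expected for a sink.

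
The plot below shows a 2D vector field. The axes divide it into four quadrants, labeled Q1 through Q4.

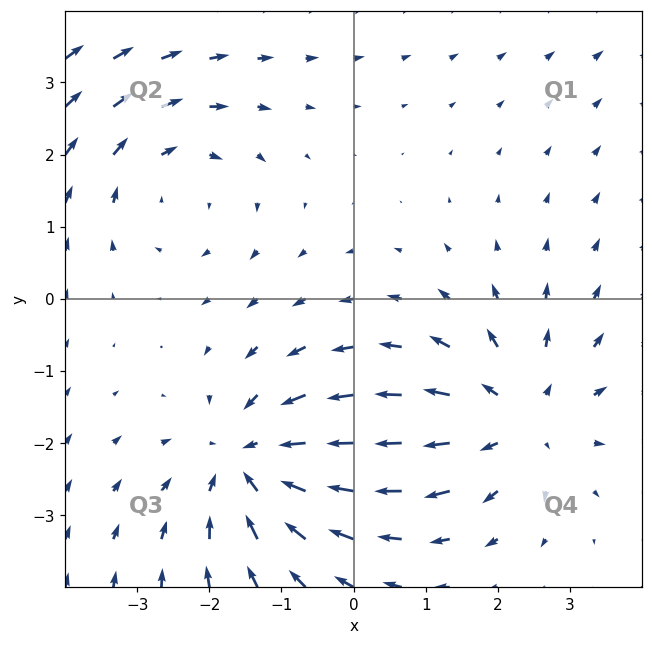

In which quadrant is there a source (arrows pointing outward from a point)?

The source sits at approximately (2.3, -1.6), which lies in quadrant Q4. The divergence there is about +4, positive as expected for a source.

Q4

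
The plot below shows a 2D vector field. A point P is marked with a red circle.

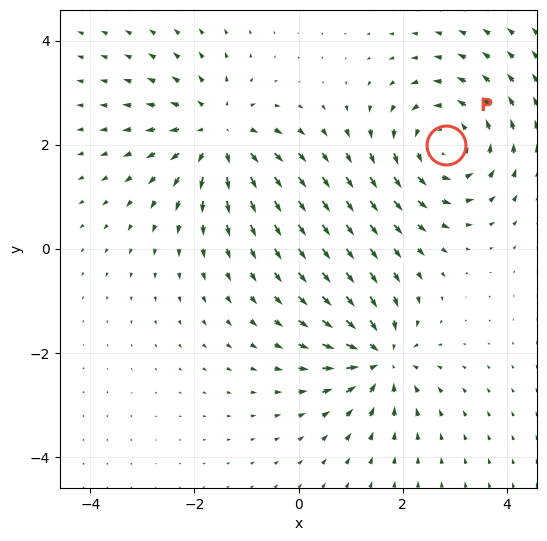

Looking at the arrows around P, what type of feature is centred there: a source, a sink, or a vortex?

At P (2.8, 2.0) the arrows circulate counterclockwise. Divergence ≈0, curl about +4 — near-zero divergence with nonzero curl is a vortex.

vortex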